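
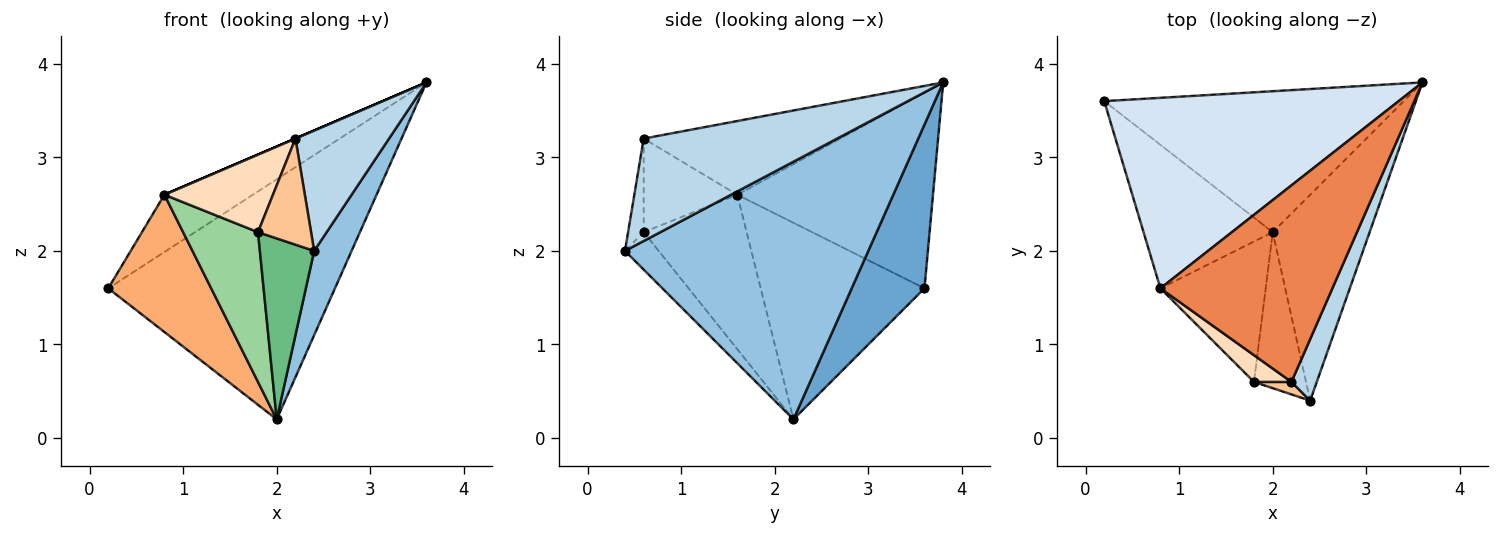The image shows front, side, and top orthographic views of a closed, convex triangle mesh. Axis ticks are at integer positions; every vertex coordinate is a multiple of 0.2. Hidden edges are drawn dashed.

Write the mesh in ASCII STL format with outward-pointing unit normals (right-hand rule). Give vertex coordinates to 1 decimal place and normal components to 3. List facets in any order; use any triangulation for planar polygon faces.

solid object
 facet normal 0.267 0.831 -0.488
  outer loop
   vertex 2.0 2.2 0.2
   vertex 0.2 3.6 1.6
   vertex 3.6 3.8 3.8
  endloop
 endfacet
 facet normal 0.926 -0.143 -0.348
  outer loop
   vertex 2.0 2.2 0.2
   vertex 3.6 3.8 3.8
   vertex 2.4 0.4 2.0
  endloop
 endfacet
 facet normal 0.879 -0.425 0.217
  outer loop
   vertex 2.2 0.6 3.2
   vertex 2.4 0.4 2.0
   vertex 3.6 3.8 3.8
  endloop
 endfacet
 facet normal -0.537 0.243 0.808
  outer loop
   vertex 0.8 1.6 2.6
   vertex 3.6 3.8 3.8
   vertex 0.2 3.6 1.6
  endloop
 endfacet
 facet normal -0.394 0.000 0.919
  outer loop
   vertex 0.8 1.6 2.6
   vertex 2.2 0.6 3.2
   vertex 3.6 3.8 3.8
  endloop
 endfacet
 facet normal -0.740 -0.465 -0.486
  outer loop
   vertex 0.8 1.6 2.6
   vertex 0.2 3.6 1.6
   vertex 2.0 2.2 0.2
  endloop
 endfacet
 facet normal -0.280 -0.953 0.112
  outer loop
   vertex 1.8 0.6 2.2
   vertex 2.4 0.4 2.0
   vertex 2.2 0.6 3.2
  endloop
 endfacet
 facet normal -0.632 -0.733 0.253
  outer loop
   vertex 1.8 0.6 2.2
   vertex 2.2 0.6 3.2
   vertex 0.8 1.6 2.6
  endloop
 endfacet
 facet normal -0.425 -0.685 -0.591
  outer loop
   vertex 1.8 0.6 2.2
   vertex 2.0 2.2 0.2
   vertex 2.4 0.4 2.0
  endloop
 endfacet
 facet normal -0.708 -0.515 -0.483
  outer loop
   vertex 1.8 0.6 2.2
   vertex 0.8 1.6 2.6
   vertex 2.0 2.2 0.2
  endloop
 endfacet
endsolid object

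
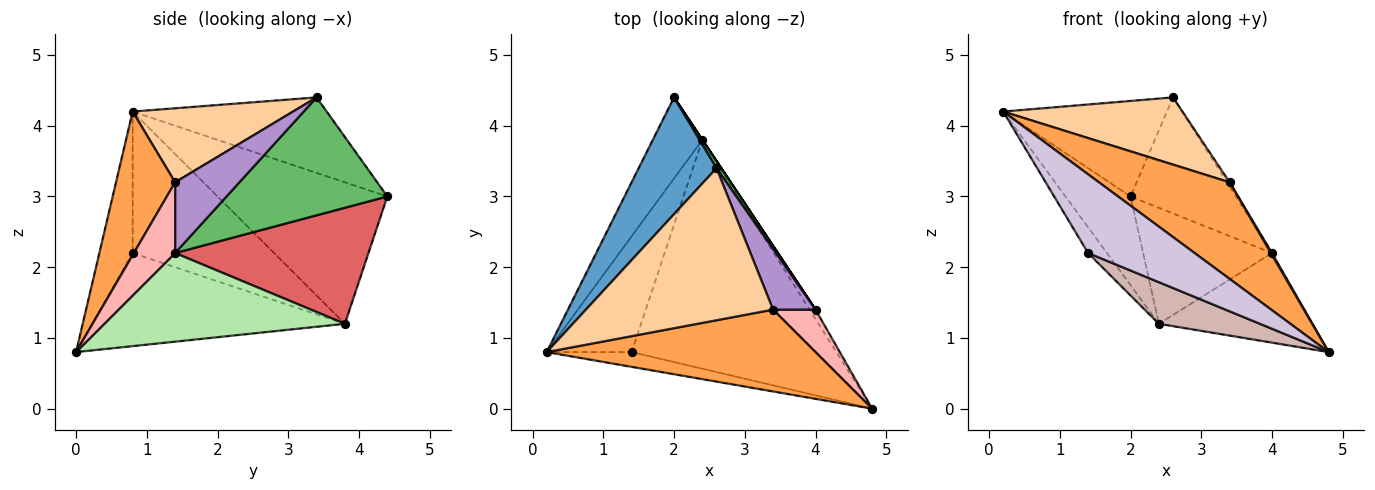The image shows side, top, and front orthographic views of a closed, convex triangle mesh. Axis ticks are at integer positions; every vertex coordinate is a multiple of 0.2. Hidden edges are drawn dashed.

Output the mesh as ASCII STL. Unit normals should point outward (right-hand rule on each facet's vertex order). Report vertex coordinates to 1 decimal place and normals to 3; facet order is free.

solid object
 facet normal -0.600 0.506 0.619
  outer loop
   vertex 2.6 3.4 4.4
   vertex 2.0 4.4 3.0
   vertex 0.2 0.8 4.2
  endloop
 endfacet
 facet normal -0.888 0.340 -0.311
  outer loop
   vertex 2.4 3.8 1.2
   vertex 0.2 0.8 4.2
   vertex 2.0 4.4 3.0
  endloop
 endfacet
 facet normal 0.326 -0.721 0.611
  outer loop
   vertex 3.4 1.4 3.2
   vertex 0.2 0.8 4.2
   vertex 4.8 0.0 0.8
  endloop
 endfacet
 facet normal 0.340 -0.380 0.860
  outer loop
   vertex 3.4 1.4 3.2
   vertex 2.6 3.4 4.4
   vertex 0.2 0.8 4.2
  endloop
 endfacet
 facet normal 0.836 0.548 0.033
  outer loop
   vertex 4.0 1.4 2.2
   vertex 2.0 4.4 3.0
   vertex 2.6 3.4 4.4
  endloop
 endfacet
 facet normal 0.841 0.537 -0.057
  outer loop
   vertex 4.0 1.4 2.2
   vertex 4.8 0.0 0.8
   vertex 2.4 3.8 1.2
  endloop
 endfacet
 facet normal 0.832 0.555 0.000
  outer loop
   vertex 4.0 1.4 2.2
   vertex 2.4 3.8 1.2
   vertex 2.0 4.4 3.0
  endloop
 endfacet
 facet normal 0.857 -0.024 0.514
  outer loop
   vertex 4.0 1.4 2.2
   vertex 3.4 1.4 3.2
   vertex 4.8 0.0 0.8
  endloop
 endfacet
 facet normal 0.857 0.034 0.514
  outer loop
   vertex 4.0 1.4 2.2
   vertex 2.6 3.4 4.4
   vertex 3.4 1.4 3.2
  endloop
 endfacet
 facet normal -0.294 -0.940 -0.176
  outer loop
   vertex 1.4 0.8 2.2
   vertex 4.8 0.0 0.8
   vertex 0.2 0.8 4.2
  endloop
 endfacet
 facet normal -0.852 0.114 -0.511
  outer loop
   vertex 1.4 0.8 2.2
   vertex 0.2 0.8 4.2
   vertex 2.4 3.8 1.2
  endloop
 endfacet
 facet normal -0.408 -0.163 -0.898
  outer loop
   vertex 1.4 0.8 2.2
   vertex 2.4 3.8 1.2
   vertex 4.8 0.0 0.8
  endloop
 endfacet
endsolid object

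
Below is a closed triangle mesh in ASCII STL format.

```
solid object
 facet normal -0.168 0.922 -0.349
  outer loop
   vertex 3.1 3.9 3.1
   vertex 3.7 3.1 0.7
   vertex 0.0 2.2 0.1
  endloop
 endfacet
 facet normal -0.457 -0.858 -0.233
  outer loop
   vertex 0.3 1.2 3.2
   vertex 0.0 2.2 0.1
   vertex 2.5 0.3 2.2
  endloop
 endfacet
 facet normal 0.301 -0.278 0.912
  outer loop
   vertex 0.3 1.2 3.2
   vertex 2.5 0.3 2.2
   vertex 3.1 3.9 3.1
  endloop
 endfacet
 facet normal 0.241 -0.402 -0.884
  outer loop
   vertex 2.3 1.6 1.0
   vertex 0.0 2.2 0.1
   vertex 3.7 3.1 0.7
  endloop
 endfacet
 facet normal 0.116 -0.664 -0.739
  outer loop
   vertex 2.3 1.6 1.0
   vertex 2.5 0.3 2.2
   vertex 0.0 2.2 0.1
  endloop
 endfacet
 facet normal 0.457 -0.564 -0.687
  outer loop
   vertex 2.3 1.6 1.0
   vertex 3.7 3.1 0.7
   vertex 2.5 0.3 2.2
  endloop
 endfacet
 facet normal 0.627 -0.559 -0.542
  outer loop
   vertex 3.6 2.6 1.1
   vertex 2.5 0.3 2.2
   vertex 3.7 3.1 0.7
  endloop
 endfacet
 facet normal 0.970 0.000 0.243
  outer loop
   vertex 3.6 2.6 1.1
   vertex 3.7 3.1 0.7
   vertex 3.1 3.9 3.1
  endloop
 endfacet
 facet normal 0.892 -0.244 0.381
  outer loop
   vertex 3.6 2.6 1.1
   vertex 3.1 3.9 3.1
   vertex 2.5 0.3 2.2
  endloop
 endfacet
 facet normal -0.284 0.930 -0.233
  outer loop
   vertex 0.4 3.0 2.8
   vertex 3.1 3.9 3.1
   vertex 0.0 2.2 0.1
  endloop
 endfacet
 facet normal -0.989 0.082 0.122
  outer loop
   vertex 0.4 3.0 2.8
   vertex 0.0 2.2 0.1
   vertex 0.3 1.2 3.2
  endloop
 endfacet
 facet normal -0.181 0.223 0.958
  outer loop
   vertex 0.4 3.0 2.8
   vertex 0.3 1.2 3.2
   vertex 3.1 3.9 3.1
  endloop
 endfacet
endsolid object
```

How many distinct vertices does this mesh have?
8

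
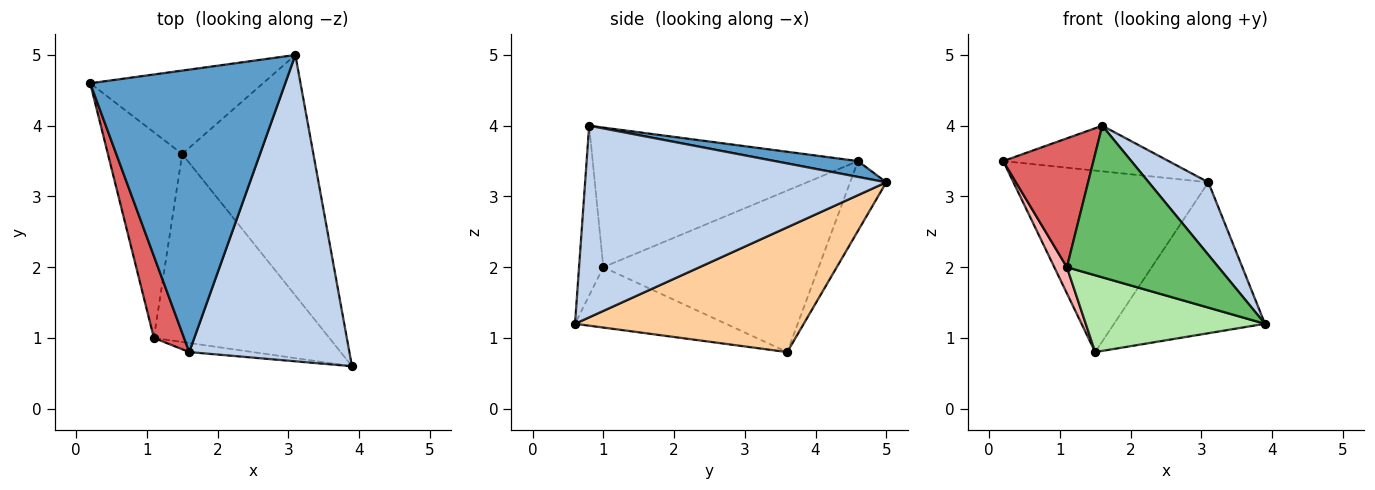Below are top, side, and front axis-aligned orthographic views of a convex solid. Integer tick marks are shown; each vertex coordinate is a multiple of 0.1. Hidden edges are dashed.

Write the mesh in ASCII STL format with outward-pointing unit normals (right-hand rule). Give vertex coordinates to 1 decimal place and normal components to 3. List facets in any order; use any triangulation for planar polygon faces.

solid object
 facet normal 0.080 0.159 0.984
  outer loop
   vertex 1.6 0.8 4.0
   vertex 3.1 5.0 3.2
   vertex 0.2 4.6 3.5
  endloop
 endfacet
 facet normal 0.759 -0.150 0.634
  outer loop
   vertex 1.6 0.8 4.0
   vertex 3.9 0.6 1.2
   vertex 3.1 5.0 3.2
  endloop
 endfacet
 facet normal -0.166 0.896 -0.412
  outer loop
   vertex 1.5 3.6 0.8
   vertex 0.2 4.6 3.5
   vertex 3.1 5.0 3.2
  endloop
 endfacet
 facet normal 0.627 0.414 -0.660
  outer loop
   vertex 1.5 3.6 0.8
   vertex 3.1 5.0 3.2
   vertex 3.9 0.6 1.2
  endloop
 endfacet
 facet normal -0.158 -0.986 -0.059
  outer loop
   vertex 1.1 1.0 2.0
   vertex 3.9 0.6 1.2
   vertex 1.6 0.8 4.0
  endloop
 endfacet
 facet normal -0.303 -0.360 -0.882
  outer loop
   vertex 1.1 1.0 2.0
   vertex 1.5 3.6 0.8
   vertex 3.9 0.6 1.2
  endloop
 endfacet
 facet normal -0.928 -0.315 0.200
  outer loop
   vertex 1.1 1.0 2.0
   vertex 1.6 0.8 4.0
   vertex 0.2 4.6 3.5
  endloop
 endfacet
 facet normal -0.907 -0.053 -0.417
  outer loop
   vertex 1.1 1.0 2.0
   vertex 0.2 4.6 3.5
   vertex 1.5 3.6 0.8
  endloop
 endfacet
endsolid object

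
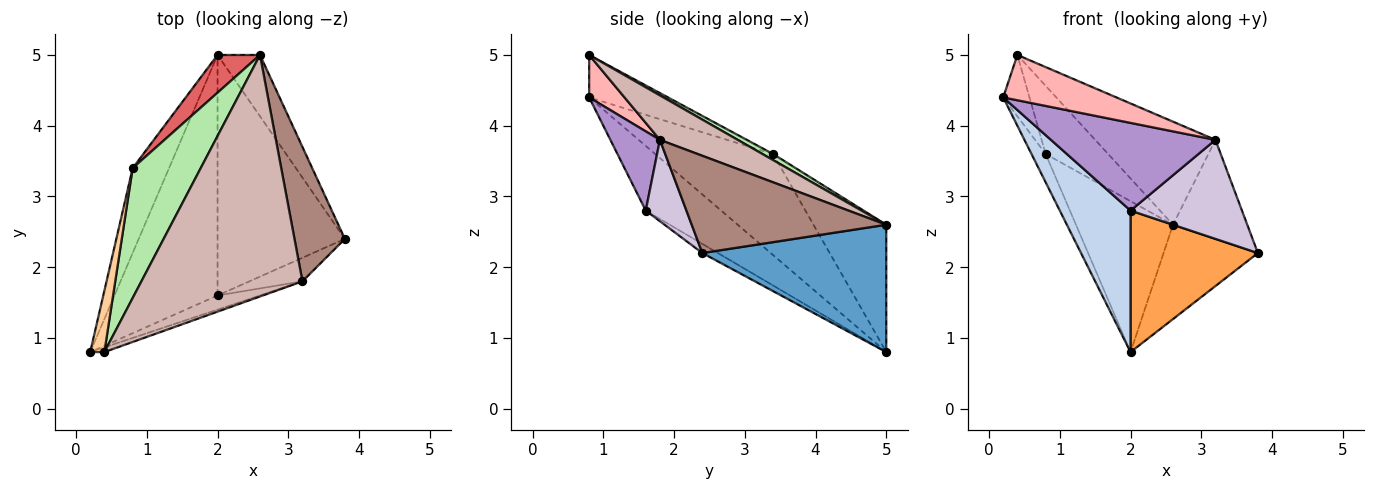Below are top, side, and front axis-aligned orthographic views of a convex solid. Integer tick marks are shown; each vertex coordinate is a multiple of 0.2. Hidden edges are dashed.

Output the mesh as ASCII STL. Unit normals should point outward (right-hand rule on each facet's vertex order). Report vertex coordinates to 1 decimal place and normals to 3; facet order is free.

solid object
 facet normal 0.853 0.437 -0.284
  outer loop
   vertex 2.6 5.0 2.6
   vertex 3.8 2.4 2.2
   vertex 2.0 5.0 0.8
  endloop
 endfacet
 facet normal -0.476 -0.446 -0.758
  outer loop
   vertex 2.0 1.6 2.8
   vertex 0.2 0.8 4.4
   vertex 2.0 5.0 0.8
  endloop
 endfacet
 facet normal -0.062 -0.506 -0.860
  outer loop
   vertex 2.0 1.6 2.8
   vertex 2.0 5.0 0.8
   vertex 3.8 2.4 2.2
  endloop
 endfacet
 facet normal -0.905 0.302 0.302
  outer loop
   vertex 0.8 3.4 3.6
   vertex 0.2 0.8 4.4
   vertex 0.4 0.8 5.0
  endloop
 endfacet
 facet normal -0.935 0.112 -0.337
  outer loop
   vertex 0.8 3.4 3.6
   vertex 2.0 5.0 0.8
   vertex 0.2 0.8 4.4
  endloop
 endfacet
 facet normal 0.079 0.463 0.883
  outer loop
   vertex 0.8 3.4 3.6
   vertex 0.4 0.8 5.0
   vertex 2.6 5.0 2.6
  endloop
 endfacet
 facet normal -0.588 0.784 0.196
  outer loop
   vertex 0.8 3.4 3.6
   vertex 2.6 5.0 2.6
   vertex 2.0 5.0 0.8
  endloop
 endfacet
 facet normal 0.297 -0.950 -0.099
  outer loop
   vertex 3.2 1.8 3.8
   vertex 0.4 0.8 5.0
   vertex 0.2 0.8 4.4
  endloop
 endfacet
 facet normal 0.285 -0.946 -0.153
  outer loop
   vertex 3.2 1.8 3.8
   vertex 0.2 0.8 4.4
   vertex 2.0 1.6 2.8
  endloop
 endfacet
 facet normal 0.335 -0.917 -0.218
  outer loop
   vertex 3.2 1.8 3.8
   vertex 2.0 1.6 2.8
   vertex 3.8 2.4 2.2
  endloop
 endfacet
 facet normal 0.841 0.321 0.436
  outer loop
   vertex 3.2 1.8 3.8
   vertex 3.8 2.4 2.2
   vertex 2.6 5.0 2.6
  endloop
 endfacet
 facet normal 0.246 0.380 0.891
  outer loop
   vertex 3.2 1.8 3.8
   vertex 2.6 5.0 2.6
   vertex 0.4 0.8 5.0
  endloop
 endfacet
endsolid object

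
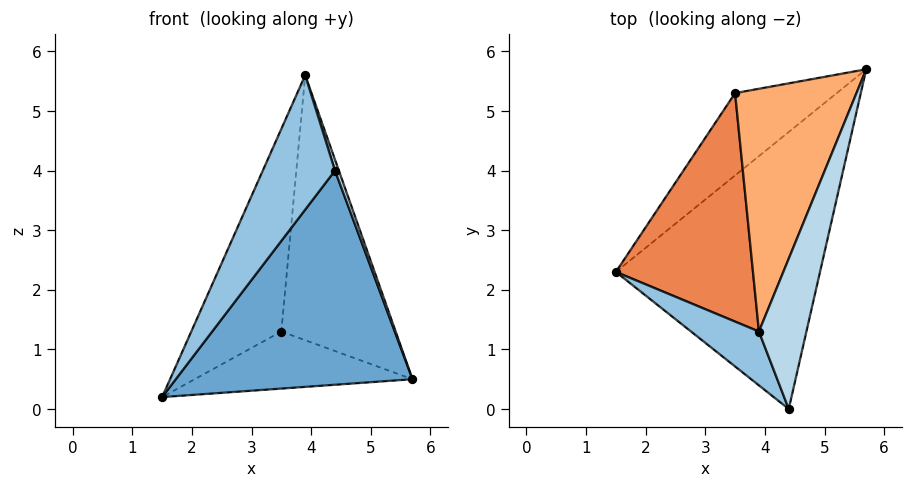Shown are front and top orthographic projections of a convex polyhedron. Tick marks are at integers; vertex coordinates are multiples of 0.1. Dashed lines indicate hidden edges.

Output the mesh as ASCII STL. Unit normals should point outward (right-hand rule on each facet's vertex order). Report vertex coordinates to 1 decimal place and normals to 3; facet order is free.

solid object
 facet normal 0.483 -0.536 -0.693
  outer loop
   vertex 4.4 0.0 4.0
   vertex 1.5 2.3 0.2
   vertex 5.7 5.7 0.5
  endloop
 endfacet
 facet normal -0.774 -0.587 0.235
  outer loop
   vertex 3.9 1.3 5.6
   vertex 1.5 2.3 0.2
   vertex 4.4 0.0 4.0
  endloop
 endfacet
 facet normal 0.949 -0.023 0.315
  outer loop
   vertex 3.9 1.3 5.6
   vertex 4.4 0.0 4.0
   vertex 5.7 5.7 0.5
  endloop
 endfacet
 facet normal -0.373 0.528 -0.762
  outer loop
   vertex 3.5 5.3 1.3
   vertex 5.7 5.7 0.5
   vertex 1.5 2.3 0.2
  endloop
 endfacet
 facet normal -0.815 0.384 0.433
  outer loop
   vertex 3.5 5.3 1.3
   vertex 1.5 2.3 0.2
   vertex 3.9 1.3 5.6
  endloop
 endfacet
 facet normal 0.111 0.733 0.671
  outer loop
   vertex 3.5 5.3 1.3
   vertex 3.9 1.3 5.6
   vertex 5.7 5.7 0.5
  endloop
 endfacet
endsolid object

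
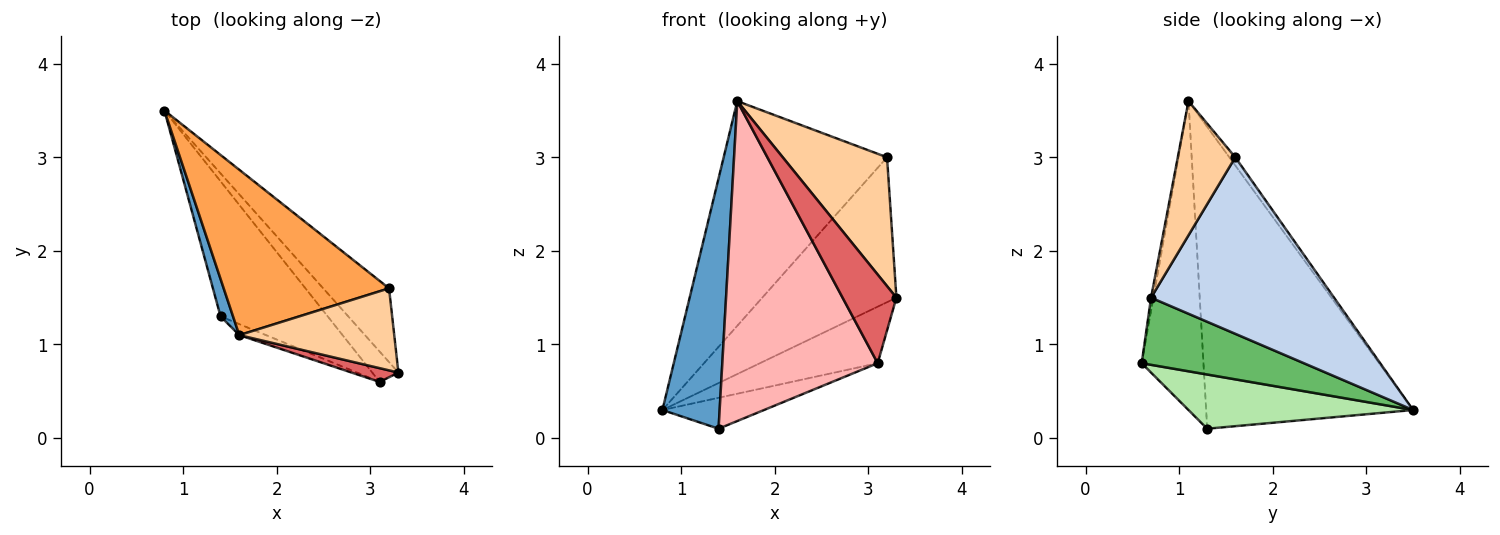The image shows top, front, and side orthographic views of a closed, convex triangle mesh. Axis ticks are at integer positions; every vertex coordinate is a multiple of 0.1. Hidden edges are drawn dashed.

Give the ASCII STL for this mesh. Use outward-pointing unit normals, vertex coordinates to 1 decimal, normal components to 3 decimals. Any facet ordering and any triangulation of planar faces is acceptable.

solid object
 facet normal -0.963 -0.266 0.040
  outer loop
   vertex 1.6 1.1 3.6
   vertex 0.8 3.5 0.3
   vertex 1.4 1.3 0.1
  endloop
 endfacet
 facet normal 0.772 0.566 -0.288
  outer loop
   vertex 3.2 1.6 3.0
   vertex 3.3 0.7 1.5
   vertex 0.8 3.5 0.3
  endloop
 endfacet
 facet normal -0.029 0.805 0.593
  outer loop
   vertex 3.2 1.6 3.0
   vertex 0.8 3.5 0.3
   vertex 1.6 1.1 3.6
  endloop
 endfacet
 facet normal 0.422 -0.765 0.487
  outer loop
   vertex 3.2 1.6 3.0
   vertex 1.6 1.1 3.6
   vertex 3.3 0.7 1.5
  endloop
 endfacet
 facet normal 0.772 0.560 -0.301
  outer loop
   vertex 3.1 0.6 0.8
   vertex 0.8 3.5 0.3
   vertex 3.3 0.7 1.5
  endloop
 endfacet
 facet normal 0.442 0.200 -0.874
  outer loop
   vertex 3.1 0.6 0.8
   vertex 1.4 1.3 0.1
   vertex 0.8 3.5 0.3
  endloop
 endfacet
 facet normal -0.043 -0.987 0.153
  outer loop
   vertex 3.1 0.6 0.8
   vertex 3.3 0.7 1.5
   vertex 1.6 1.1 3.6
  endloop
 endfacet
 facet normal -0.369 -0.929 -0.032
  outer loop
   vertex 3.1 0.6 0.8
   vertex 1.6 1.1 3.6
   vertex 1.4 1.3 0.1
  endloop
 endfacet
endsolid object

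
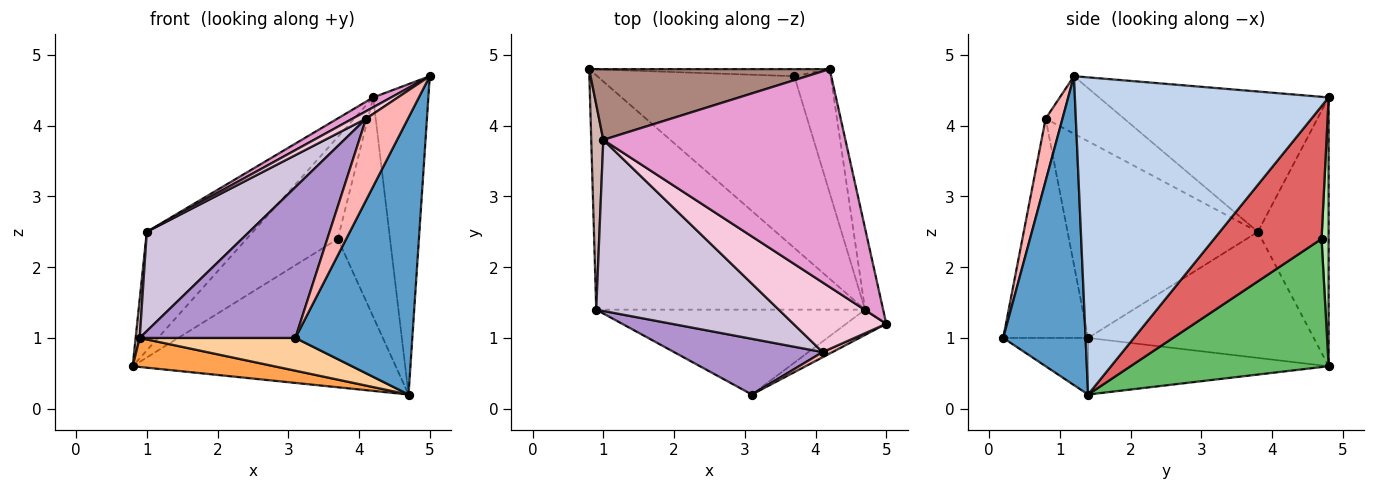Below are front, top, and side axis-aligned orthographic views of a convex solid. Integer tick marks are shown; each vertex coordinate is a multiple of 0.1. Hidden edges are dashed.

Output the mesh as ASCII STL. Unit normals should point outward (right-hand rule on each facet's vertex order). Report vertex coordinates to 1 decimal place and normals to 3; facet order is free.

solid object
 facet normal 0.574 -0.815 -0.075
  outer loop
   vertex 4.7 1.4 0.2
   vertex 5.0 1.2 4.7
   vertex 3.1 0.2 1.0
  endloop
 endfacet
 facet normal 0.976 0.212 -0.056
  outer loop
   vertex 4.2 4.8 4.4
   vertex 5.0 1.2 4.7
   vertex 4.7 1.4 0.2
  endloop
 endfacet
 facet normal -0.205 -0.120 -0.971
  outer loop
   vertex 0.9 1.4 1.0
   vertex 0.8 4.8 0.6
   vertex 4.7 1.4 0.2
  endloop
 endfacet
 facet normal -0.193 -0.353 -0.915
  outer loop
   vertex 0.9 1.4 1.0
   vertex 4.7 1.4 0.2
   vertex 3.1 0.2 1.0
  endloop
 endfacet
 facet normal 0.442 0.586 -0.679
  outer loop
   vertex 3.7 4.7 2.4
   vertex 4.7 1.4 0.2
   vertex 0.8 4.8 0.6
  endloop
 endfacet
 facet normal 0.077 0.995 -0.069
  outer loop
   vertex 3.7 4.7 2.4
   vertex 0.8 4.8 0.6
   vertex 4.2 4.8 4.4
  endloop
 endfacet
 facet normal 0.873 0.424 -0.240
  outer loop
   vertex 3.7 4.7 2.4
   vertex 4.2 4.8 4.4
   vertex 4.7 1.4 0.2
  endloop
 endfacet
 facet normal 0.372 -0.926 0.059
  outer loop
   vertex 4.1 0.8 4.1
   vertex 3.1 0.2 1.0
   vertex 5.0 1.2 4.7
  endloop
 endfacet
 facet normal -0.455 -0.835 0.309
  outer loop
   vertex 4.1 0.8 4.1
   vertex 0.9 1.4 1.0
   vertex 3.1 0.2 1.0
  endloop
 endfacet
 facet normal -0.682 -0.367 0.633
  outer loop
   vertex 1.0 3.8 2.5
   vertex 0.9 1.4 1.0
   vertex 4.1 0.8 4.1
  endloop
 endfacet
 facet normal -0.497 0.745 0.445
  outer loop
   vertex 1.0 3.8 2.5
   vertex 4.2 4.8 4.4
   vertex 0.8 4.8 0.6
  endloop
 endfacet
 facet normal -0.995 -0.018 0.095
  outer loop
   vertex 1.0 3.8 2.5
   vertex 0.8 4.8 0.6
   vertex 0.9 1.4 1.0
  endloop
 endfacet
 facet normal -0.501 -0.039 0.865
  outer loop
   vertex 1.0 3.8 2.5
   vertex 5.0 1.2 4.7
   vertex 4.2 4.8 4.4
  endloop
 endfacet
 facet normal -0.524 -0.090 0.847
  outer loop
   vertex 1.0 3.8 2.5
   vertex 4.1 0.8 4.1
   vertex 5.0 1.2 4.7
  endloop
 endfacet
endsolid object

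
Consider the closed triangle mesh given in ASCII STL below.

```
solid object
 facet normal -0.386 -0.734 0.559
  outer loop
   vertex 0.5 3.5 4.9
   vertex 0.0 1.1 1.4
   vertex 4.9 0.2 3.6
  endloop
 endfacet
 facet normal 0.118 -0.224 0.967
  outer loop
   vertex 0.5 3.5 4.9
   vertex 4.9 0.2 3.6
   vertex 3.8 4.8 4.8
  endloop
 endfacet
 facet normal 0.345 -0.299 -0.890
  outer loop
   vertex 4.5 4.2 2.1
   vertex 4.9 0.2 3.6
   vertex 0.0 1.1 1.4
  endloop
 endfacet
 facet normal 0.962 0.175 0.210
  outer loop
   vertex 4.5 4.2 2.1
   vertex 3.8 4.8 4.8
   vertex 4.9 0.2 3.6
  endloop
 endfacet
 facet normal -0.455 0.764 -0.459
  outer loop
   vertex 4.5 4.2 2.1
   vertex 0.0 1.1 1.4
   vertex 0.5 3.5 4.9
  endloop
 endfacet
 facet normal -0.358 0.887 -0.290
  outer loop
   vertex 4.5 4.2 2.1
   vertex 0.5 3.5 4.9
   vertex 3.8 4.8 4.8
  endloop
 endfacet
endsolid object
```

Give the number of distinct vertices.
5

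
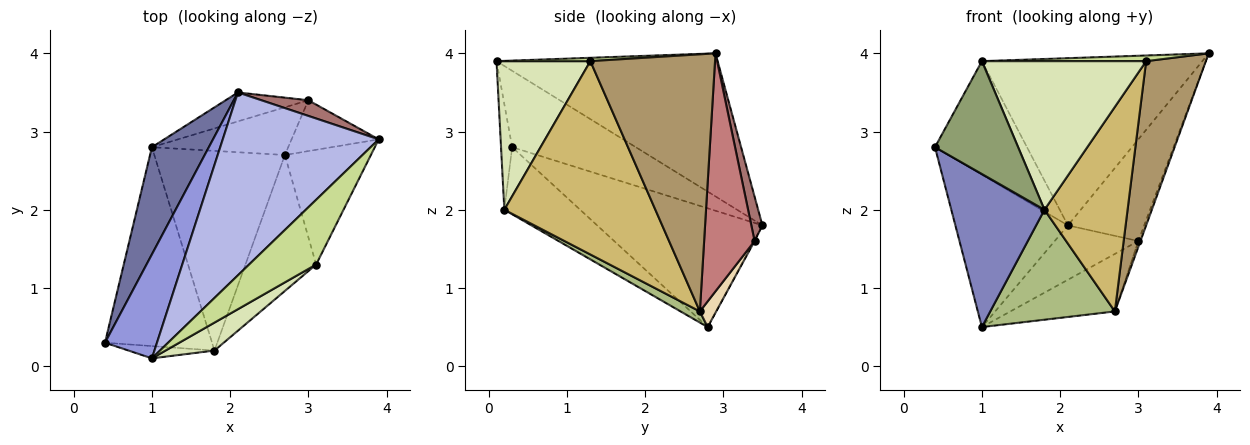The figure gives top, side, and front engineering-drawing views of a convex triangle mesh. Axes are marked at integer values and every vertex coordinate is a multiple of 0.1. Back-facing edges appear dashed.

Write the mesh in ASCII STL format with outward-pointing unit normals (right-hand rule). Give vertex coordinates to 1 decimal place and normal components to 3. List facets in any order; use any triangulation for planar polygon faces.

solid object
 facet normal -0.768 0.523 0.368
  outer loop
   vertex 2.1 3.5 1.8
   vertex 1.0 2.8 0.5
   vertex 0.4 0.3 2.8
  endloop
 endfacet
 facet normal -0.445 -0.546 -0.710
  outer loop
   vertex 1.8 0.2 2.0
   vertex 0.4 0.3 2.8
   vertex 1.0 2.8 0.5
  endloop
 endfacet
 facet normal -0.704 0.524 0.479
  outer loop
   vertex 1.0 0.1 3.9
   vertex 2.1 3.5 1.8
   vertex 0.4 0.3 2.8
  endloop
 endfacet
 facet normal -0.561 0.559 0.611
  outer loop
   vertex 1.0 0.1 3.9
   vertex 3.9 2.9 4.0
   vertex 2.1 3.5 1.8
  endloop
 endfacet
 facet normal -0.132 -0.985 -0.107
  outer loop
   vertex 1.0 0.1 3.9
   vertex 0.4 0.3 2.8
   vertex 1.8 0.2 2.0
  endloop
 endfacet
 facet normal 0.074 -0.481 -0.874
  outer loop
   vertex 2.7 2.7 0.7
   vertex 1.8 0.2 2.0
   vertex 1.0 2.8 0.5
  endloop
 endfacet
 facet normal 0.050 -0.087 0.995
  outer loop
   vertex 3.1 1.3 3.9
   vertex 3.9 2.9 4.0
   vertex 1.0 0.1 3.9
  endloop
 endfacet
 facet normal 0.490 -0.857 0.161
  outer loop
   vertex 3.1 1.3 3.9
   vertex 1.0 0.1 3.9
   vertex 1.8 0.2 2.0
  endloop
 endfacet
 facet normal 0.863 -0.414 -0.289
  outer loop
   vertex 3.1 1.3 3.9
   vertex 2.7 2.7 0.7
   vertex 3.9 2.9 4.0
  endloop
 endfacet
 facet normal 0.834 -0.459 -0.305
  outer loop
   vertex 3.1 1.3 3.9
   vertex 1.8 0.2 2.0
   vertex 2.7 2.7 0.7
  endloop
 endfacet
 facet normal -0.006 0.883 -0.470
  outer loop
   vertex 3.0 3.4 1.6
   vertex 1.0 2.8 0.5
   vertex 2.1 3.5 1.8
  endloop
 endfacet
 facet normal 0.120 0.764 -0.634
  outer loop
   vertex 3.0 3.4 1.6
   vertex 2.7 2.7 0.7
   vertex 1.0 2.8 0.5
  endloop
 endfacet
 facet normal 0.142 0.978 0.151
  outer loop
   vertex 3.0 3.4 1.6
   vertex 2.1 3.5 1.8
   vertex 3.9 2.9 4.0
  endloop
 endfacet
 facet normal 0.938 0.040 -0.344
  outer loop
   vertex 3.0 3.4 1.6
   vertex 3.9 2.9 4.0
   vertex 2.7 2.7 0.7
  endloop
 endfacet
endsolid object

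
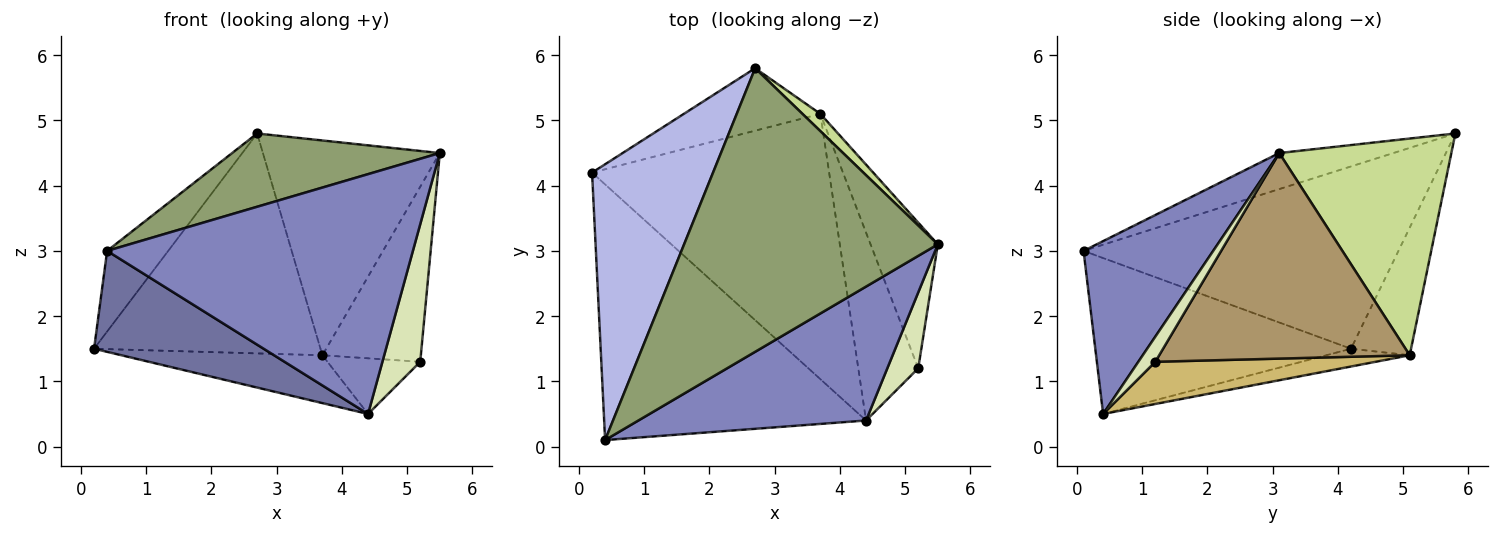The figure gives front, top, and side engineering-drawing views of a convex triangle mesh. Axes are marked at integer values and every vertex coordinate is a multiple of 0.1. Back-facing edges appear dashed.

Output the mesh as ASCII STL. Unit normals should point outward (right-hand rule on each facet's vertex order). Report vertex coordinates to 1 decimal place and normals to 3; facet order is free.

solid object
 facet normal -0.484 -0.321 -0.814
  outer loop
   vertex 4.4 0.4 0.5
   vertex 0.4 0.1 3.0
   vertex 0.2 4.2 1.5
  endloop
 endfacet
 facet normal 0.347 -0.819 0.457
  outer loop
   vertex 4.4 0.4 0.5
   vertex 5.5 3.1 4.5
   vertex 0.4 0.1 3.0
  endloop
 endfacet
 facet normal -0.074 0.177 -0.981
  outer loop
   vertex 3.7 5.1 1.4
   vertex 4.4 0.4 0.5
   vertex 0.2 4.2 1.5
  endloop
 endfacet
 facet normal -0.823 0.160 0.546
  outer loop
   vertex 2.7 5.8 4.8
   vertex 0.2 4.2 1.5
   vertex 0.4 0.1 3.0
  endloop
 endfacet
 facet normal -0.136 -0.248 0.959
  outer loop
   vertex 2.7 5.8 4.8
   vertex 0.4 0.1 3.0
   vertex 5.5 3.1 4.5
  endloop
 endfacet
 facet normal -0.247 0.932 -0.265
  outer loop
   vertex 2.7 5.8 4.8
   vertex 3.7 5.1 1.4
   vertex 0.2 4.2 1.5
  endloop
 endfacet
 facet normal 0.696 0.716 0.057
  outer loop
   vertex 2.7 5.8 4.8
   vertex 5.5 3.1 4.5
   vertex 3.7 5.1 1.4
  endloop
 endfacet
 facet normal 0.365 -0.815 0.450
  outer loop
   vertex 5.2 1.2 1.3
   vertex 5.5 3.1 4.5
   vertex 4.4 0.4 0.5
  endloop
 endfacet
 facet normal 0.890 0.350 -0.291
  outer loop
   vertex 5.2 1.2 1.3
   vertex 3.7 5.1 1.4
   vertex 5.5 3.1 4.5
  endloop
 endfacet
 facet normal 0.559 0.235 -0.795
  outer loop
   vertex 5.2 1.2 1.3
   vertex 4.4 0.4 0.5
   vertex 3.7 5.1 1.4
  endloop
 endfacet
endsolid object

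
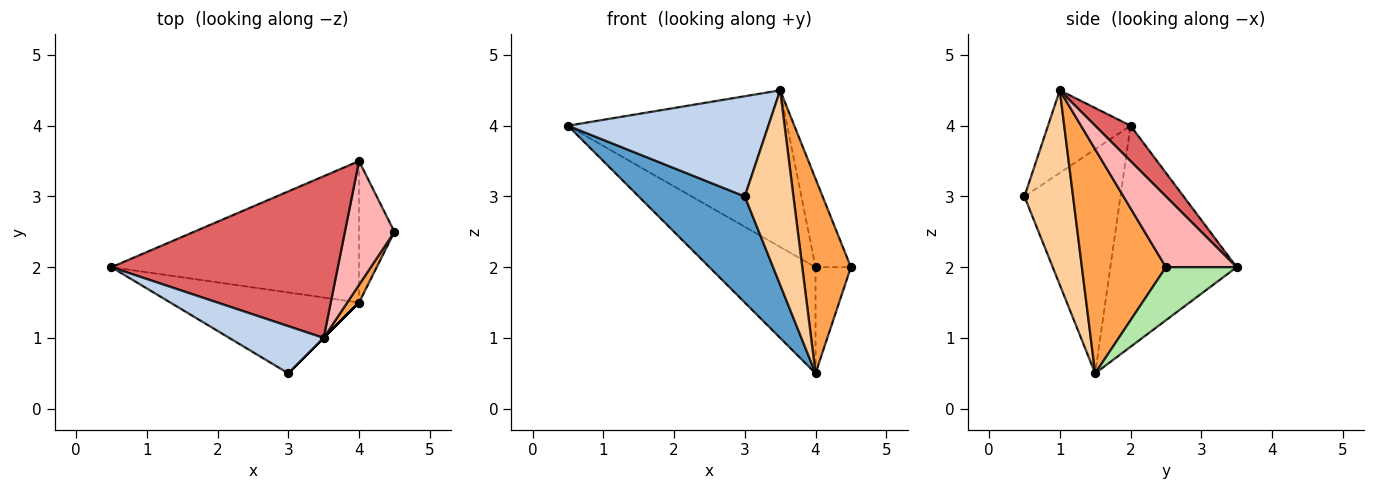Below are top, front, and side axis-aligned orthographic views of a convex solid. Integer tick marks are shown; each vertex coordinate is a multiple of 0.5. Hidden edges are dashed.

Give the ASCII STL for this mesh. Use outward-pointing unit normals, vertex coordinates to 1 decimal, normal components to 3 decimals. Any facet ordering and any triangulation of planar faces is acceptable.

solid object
 facet normal -0.584 -0.646 -0.492
  outer loop
   vertex 4.0 1.5 0.5
   vertex 3.0 0.5 3.0
   vertex 0.5 2.0 4.0
  endloop
 endfacet
 facet normal -0.349 -0.848 0.399
  outer loop
   vertex 3.5 1.0 4.5
   vertex 0.5 2.0 4.0
   vertex 3.0 0.5 3.0
  endloop
 endfacet
 facet normal 0.865 -0.501 0.046
  outer loop
   vertex 3.5 1.0 4.5
   vertex 4.0 1.5 0.5
   vertex 4.5 2.5 2.0
  endloop
 endfacet
 facet normal 0.707 -0.707 0.000
  outer loop
   vertex 3.5 1.0 4.5
   vertex 3.0 0.5 3.0
   vertex 4.0 1.5 0.5
  endloop
 endfacet
 facet normal -0.581 0.488 -0.651
  outer loop
   vertex 4.0 3.5 2.0
   vertex 4.0 1.5 0.5
   vertex 0.5 2.0 4.0
  endloop
 endfacet
 facet normal 0.768 0.384 -0.512
  outer loop
   vertex 4.0 3.5 2.0
   vertex 4.5 2.5 2.0
   vertex 4.0 1.5 0.5
  endloop
 endfacet
 facet normal 0.112 0.691 0.714
  outer loop
   vertex 4.0 3.5 2.0
   vertex 0.5 2.0 4.0
   vertex 3.5 1.0 4.5
  endloop
 endfacet
 facet normal 0.758 0.379 0.531
  outer loop
   vertex 4.0 3.5 2.0
   vertex 3.5 1.0 4.5
   vertex 4.5 2.5 2.0
  endloop
 endfacet
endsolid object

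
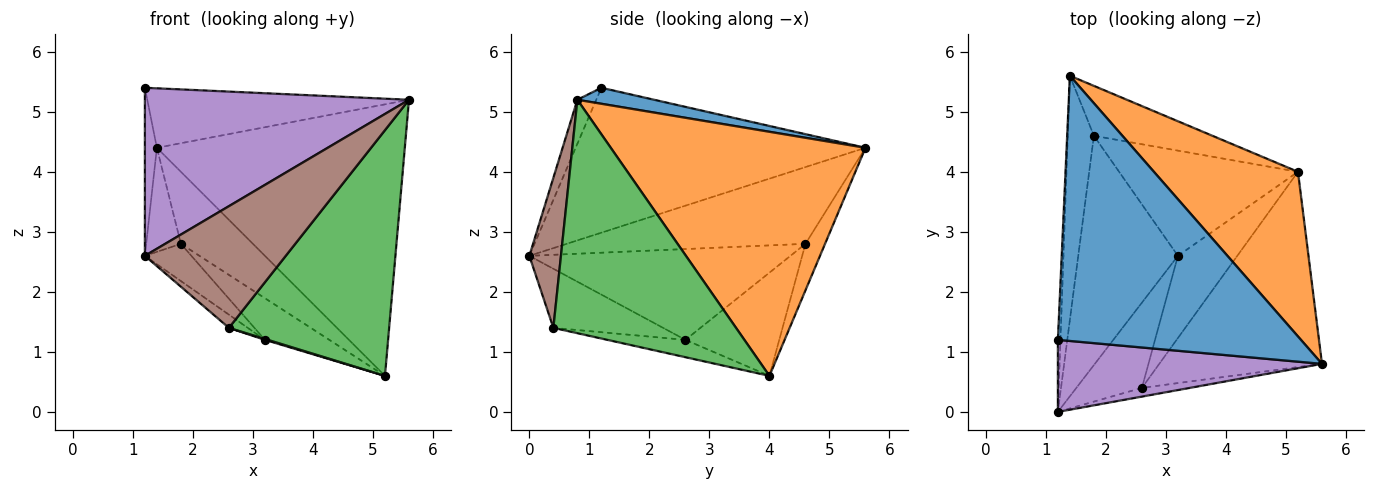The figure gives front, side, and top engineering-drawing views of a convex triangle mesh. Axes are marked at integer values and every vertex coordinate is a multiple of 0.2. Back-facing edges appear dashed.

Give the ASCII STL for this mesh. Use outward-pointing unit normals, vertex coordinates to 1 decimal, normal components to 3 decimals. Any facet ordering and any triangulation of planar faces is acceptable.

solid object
 facet normal 0.064 0.218 0.974
  outer loop
   vertex 1.4 5.6 4.4
   vertex 1.2 1.2 5.4
   vertex 5.6 0.8 5.2
  endloop
 endfacet
 facet normal 0.660 0.642 0.390
  outer loop
   vertex 5.2 4.0 0.6
   vertex 1.4 5.6 4.4
   vertex 5.6 0.8 5.2
  endloop
 endfacet
 facet normal 0.666 -0.584 -0.464
  outer loop
   vertex 2.6 0.4 1.4
   vertex 5.2 4.0 0.6
   vertex 5.6 0.8 5.2
  endloop
 endfacet
 facet normal -0.999 0.041 -0.018
  outer loop
   vertex 1.2 0.0 2.6
   vertex 1.2 1.2 5.4
   vertex 1.4 5.6 4.4
  endloop
 endfacet
 facet normal -0.066 -0.917 0.393
  outer loop
   vertex 1.2 0.0 2.6
   vertex 5.6 0.8 5.2
   vertex 1.2 1.2 5.4
  endloop
 endfacet
 facet normal 0.218 -0.973 -0.070
  outer loop
   vertex 1.2 0.0 2.6
   vertex 2.6 0.4 1.4
   vertex 5.6 0.8 5.2
  endloop
 endfacet
 facet normal -0.218 0.802 -0.556
  outer loop
   vertex 1.8 4.6 2.8
   vertex 1.4 5.6 4.4
   vertex 5.2 4.0 0.6
  endloop
 endfacet
 facet normal -0.938 0.136 -0.320
  outer loop
   vertex 1.8 4.6 2.8
   vertex 1.2 0.0 2.6
   vertex 1.4 5.6 4.4
  endloop
 endfacet
 facet normal -0.280 -0.011 -0.960
  outer loop
   vertex 3.2 2.6 1.2
   vertex 5.2 4.0 0.6
   vertex 2.6 0.4 1.4
  endloop
 endfacet
 facet normal -0.473 0.324 -0.819
  outer loop
   vertex 3.2 2.6 1.2
   vertex 1.8 4.6 2.8
   vertex 5.2 4.0 0.6
  endloop
 endfacet
 facet normal -0.665 0.114 -0.738
  outer loop
   vertex 3.2 2.6 1.2
   vertex 2.6 0.4 1.4
   vertex 1.2 0.0 2.6
  endloop
 endfacet
 facet normal -0.669 0.119 -0.734
  outer loop
   vertex 3.2 2.6 1.2
   vertex 1.2 0.0 2.6
   vertex 1.8 4.6 2.8
  endloop
 endfacet
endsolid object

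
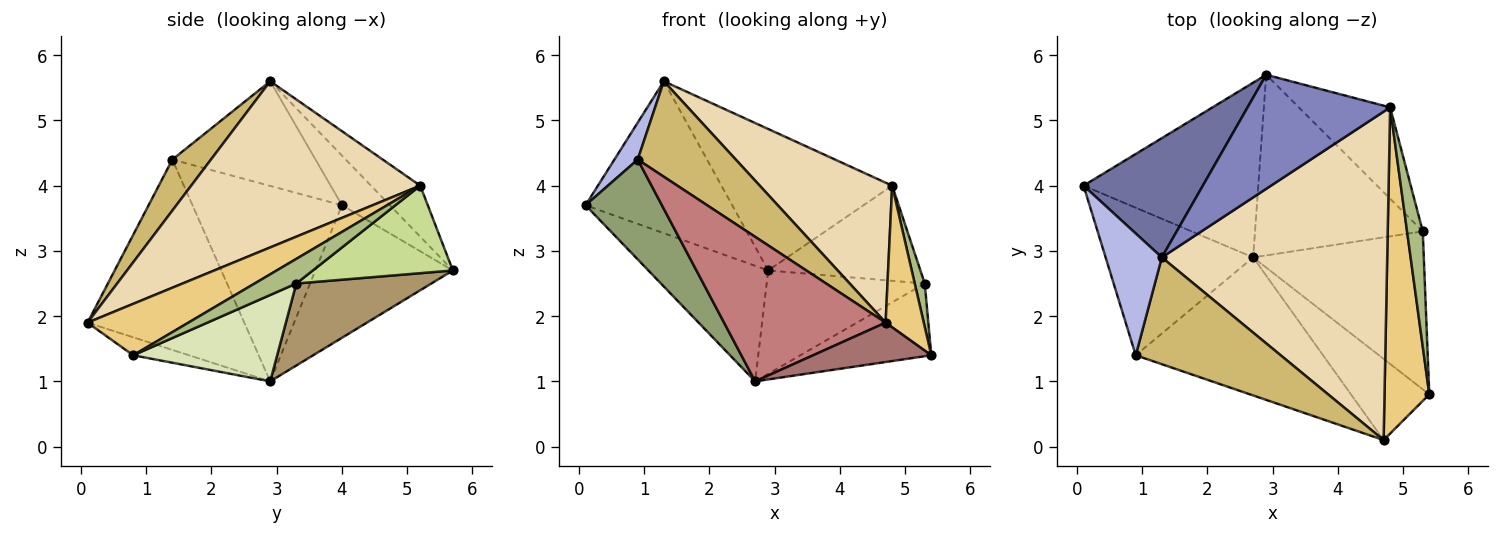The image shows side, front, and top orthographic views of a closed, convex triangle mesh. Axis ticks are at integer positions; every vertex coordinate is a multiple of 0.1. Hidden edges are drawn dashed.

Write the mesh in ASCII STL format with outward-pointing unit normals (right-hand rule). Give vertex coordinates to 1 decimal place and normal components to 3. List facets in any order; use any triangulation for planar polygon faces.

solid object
 facet normal -0.249 0.762 0.598
  outer loop
   vertex 1.3 2.9 5.6
   vertex 2.9 5.7 2.7
   vertex 0.1 4.0 3.7
  endloop
 endfacet
 facet normal -0.219 0.760 0.612
  outer loop
   vertex 4.8 5.2 4.0
   vertex 2.9 5.7 2.7
   vertex 1.3 2.9 5.6
  endloop
 endfacet
 facet normal -0.535 0.466 -0.705
  outer loop
   vertex 2.7 2.9 1.0
   vertex 0.1 4.0 3.7
   vertex 2.9 5.7 2.7
  endloop
 endfacet
 facet normal -0.872 -0.142 0.468
  outer loop
   vertex 0.9 1.4 4.4
   vertex 1.3 2.9 5.6
   vertex 0.1 4.0 3.7
  endloop
 endfacet
 facet normal -0.739 -0.378 -0.558
  outer loop
   vertex 0.9 1.4 4.4
   vertex 0.1 4.0 3.7
   vertex 2.7 2.9 1.0
  endloop
 endfacet
 facet normal 0.826 -0.199 0.527
  outer loop
   vertex 5.3 3.3 2.5
   vertex 4.8 5.2 4.0
   vertex 5.4 0.8 1.4
  endloop
 endfacet
 facet normal 0.553 0.601 -0.577
  outer loop
   vertex 5.3 3.3 2.5
   vertex 2.9 5.7 2.7
   vertex 4.8 5.2 4.0
  endloop
 endfacet
 facet normal 0.418 0.380 -0.825
  outer loop
   vertex 5.3 3.3 2.5
   vertex 5.4 0.8 1.4
   vertex 2.7 2.9 1.0
  endloop
 endfacet
 facet normal 0.391 0.457 -0.799
  outer loop
   vertex 5.3 3.3 2.5
   vertex 2.7 2.9 1.0
   vertex 2.9 5.7 2.7
  endloop
 endfacet
 facet normal 0.254 -0.645 0.721
  outer loop
   vertex 4.7 0.1 1.9
   vertex 1.3 2.9 5.6
   vertex 0.9 1.4 4.4
  endloop
 endfacet
 facet normal 0.725 -0.274 0.631
  outer loop
   vertex 4.7 0.1 1.9
   vertex 5.4 0.8 1.4
   vertex 4.8 5.2 4.0
  endloop
 endfacet
 facet normal 0.561 -0.325 0.761
  outer loop
   vertex 4.7 0.1 1.9
   vertex 4.8 5.2 4.0
   vertex 1.3 2.9 5.6
  endloop
 endfacet
 facet normal -0.202 -0.427 -0.881
  outer loop
   vertex 4.7 0.1 1.9
   vertex 2.7 2.9 1.0
   vertex 5.4 0.8 1.4
  endloop
 endfacet
 facet normal -0.574 -0.592 -0.565
  outer loop
   vertex 4.7 0.1 1.9
   vertex 0.9 1.4 4.4
   vertex 2.7 2.9 1.0
  endloop
 endfacet
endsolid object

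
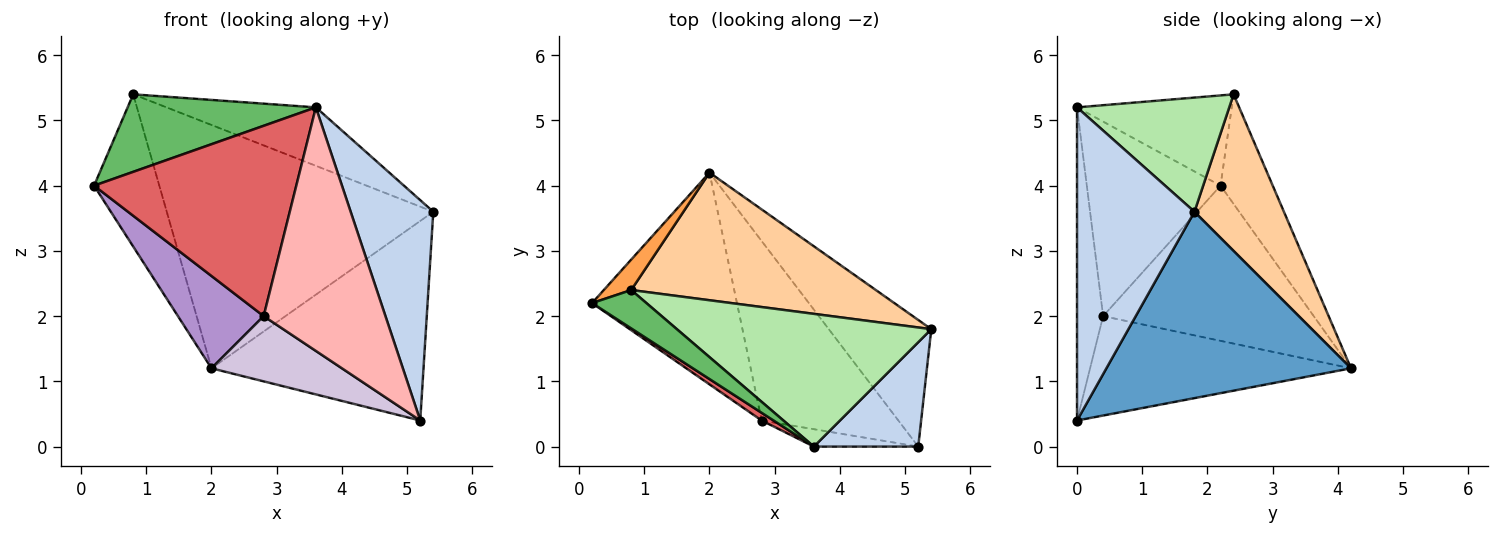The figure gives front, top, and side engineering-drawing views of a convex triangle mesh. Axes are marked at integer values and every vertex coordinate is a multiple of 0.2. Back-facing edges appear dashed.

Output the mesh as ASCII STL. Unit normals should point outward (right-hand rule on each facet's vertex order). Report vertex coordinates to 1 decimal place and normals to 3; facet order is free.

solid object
 facet normal 0.698 0.605 -0.384
  outer loop
   vertex 5.2 0.0 0.4
   vertex 2.0 4.2 1.2
   vertex 5.4 1.8 3.6
  endloop
 endfacet
 facet normal 0.789 -0.555 0.263
  outer loop
   vertex 3.6 0.0 5.2
   vertex 5.2 0.0 0.4
   vertex 5.4 1.8 3.6
  endloop
 endfacet
 facet normal -0.617 0.772 0.154
  outer loop
   vertex 0.8 2.4 5.4
   vertex 2.0 4.2 1.2
   vertex 0.2 2.2 4.0
  endloop
 endfacet
 facet normal 0.285 0.849 0.445
  outer loop
   vertex 0.8 2.4 5.4
   vertex 5.4 1.8 3.6
   vertex 2.0 4.2 1.2
  endloop
 endfacet
 facet normal -0.593 -0.722 0.357
  outer loop
   vertex 0.8 2.4 5.4
   vertex 0.2 2.2 4.0
   vertex 3.6 0.0 5.2
  endloop
 endfacet
 facet normal 0.380 0.373 0.847
  outer loop
   vertex 0.8 2.4 5.4
   vertex 3.6 0.0 5.2
   vertex 5.4 1.8 3.6
  endloop
 endfacet
 facet normal -0.551 -0.834 0.034
  outer loop
   vertex 2.8 0.4 2.0
   vertex 3.6 0.0 5.2
   vertex 0.2 2.2 4.0
  endloop
 endfacet
 facet normal -0.209 -0.975 -0.070
  outer loop
   vertex 2.8 0.4 2.0
   vertex 5.2 0.0 0.4
   vertex 3.6 0.0 5.2
  endloop
 endfacet
 facet normal -0.701 -0.285 -0.654
  outer loop
   vertex 2.8 0.4 2.0
   vertex 0.2 2.2 4.0
   vertex 2.0 4.2 1.2
  endloop
 endfacet
 facet normal -0.564 -0.282 -0.776
  outer loop
   vertex 2.8 0.4 2.0
   vertex 2.0 4.2 1.2
   vertex 5.2 0.0 0.4
  endloop
 endfacet
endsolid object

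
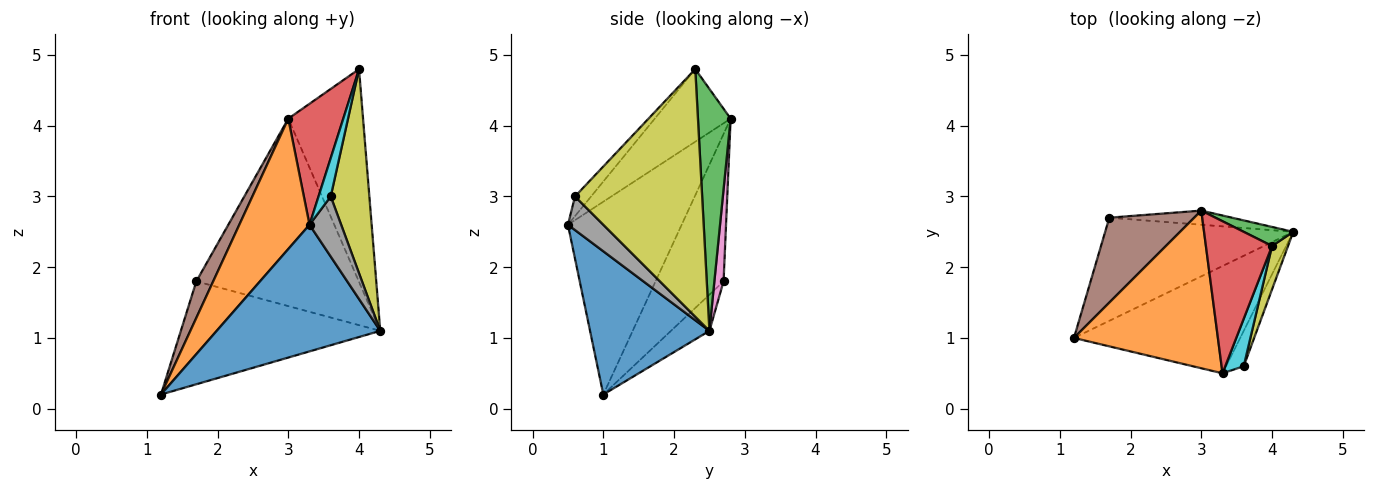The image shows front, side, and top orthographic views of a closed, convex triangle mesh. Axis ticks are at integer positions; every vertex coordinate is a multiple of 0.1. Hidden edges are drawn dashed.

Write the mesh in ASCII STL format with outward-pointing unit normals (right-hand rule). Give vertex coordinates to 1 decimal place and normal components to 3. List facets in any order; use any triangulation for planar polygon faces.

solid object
 facet normal 0.487 -0.667 -0.565
  outer loop
   vertex 3.3 0.5 2.6
   vertex 1.2 1.0 0.2
   vertex 4.3 2.5 1.1
  endloop
 endfacet
 facet normal -0.718 -0.443 0.536
  outer loop
   vertex 3.0 2.8 4.1
   vertex 1.2 1.0 0.2
   vertex 3.3 0.5 2.6
  endloop
 endfacet
 facet normal 0.399 0.913 0.082
  outer loop
   vertex 4.0 2.3 4.8
   vertex 4.3 2.5 1.1
   vertex 3.0 2.8 4.1
  endloop
 endfacet
 facet normal -0.652 -0.472 0.594
  outer loop
   vertex 4.0 2.3 4.8
   vertex 3.0 2.8 4.1
   vertex 3.3 0.5 2.6
  endloop
 endfacet
 facet normal -0.135 0.700 -0.701
  outer loop
   vertex 1.7 2.7 1.8
   vertex 4.3 2.5 1.1
   vertex 1.2 1.0 0.2
  endloop
 endfacet
 facet normal -0.847 -0.210 0.488
  outer loop
   vertex 1.7 2.7 1.8
   vertex 1.2 1.0 0.2
   vertex 3.0 2.8 4.1
  endloop
 endfacet
 facet normal 0.056 0.996 -0.075
  outer loop
   vertex 1.7 2.7 1.8
   vertex 3.0 2.8 4.1
   vertex 4.3 2.5 1.1
  endloop
 endfacet
 facet normal 0.694 -0.621 -0.365
  outer loop
   vertex 3.6 0.6 3.0
   vertex 3.3 0.5 2.6
   vertex 4.3 2.5 1.1
  endloop
 endfacet
 facet normal 0.955 -0.290 0.062
  outer loop
   vertex 3.6 0.6 3.0
   vertex 4.3 2.5 1.1
   vertex 4.0 2.3 4.8
  endloop
 endfacet
 facet normal -0.637 -0.484 0.599
  outer loop
   vertex 3.6 0.6 3.0
   vertex 4.0 2.3 4.8
   vertex 3.3 0.5 2.6
  endloop
 endfacet
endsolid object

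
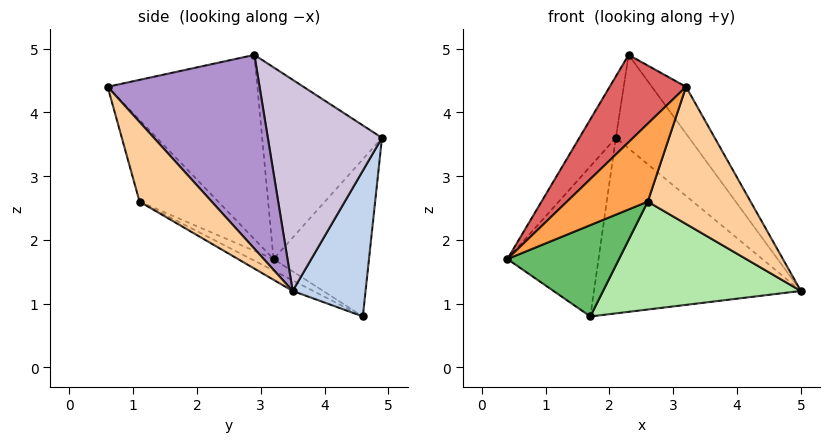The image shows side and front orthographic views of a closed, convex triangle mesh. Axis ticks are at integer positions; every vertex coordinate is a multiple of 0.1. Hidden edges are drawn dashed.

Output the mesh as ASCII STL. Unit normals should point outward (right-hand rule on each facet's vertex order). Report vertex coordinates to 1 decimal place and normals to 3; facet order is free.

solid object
 facet normal -0.723 0.690 0.029
  outer loop
   vertex 1.7 4.6 0.8
   vertex 0.4 3.2 1.7
   vertex 2.1 4.9 3.6
  endloop
 endfacet
 facet normal 0.329 0.933 -0.147
  outer loop
   vertex 1.7 4.6 0.8
   vertex 2.1 4.9 3.6
   vertex 5.0 3.5 1.2
  endloop
 endfacet
 facet normal -0.697 -0.716 0.034
  outer loop
   vertex 2.6 1.1 2.6
   vertex 3.2 0.6 4.4
   vertex 0.4 3.2 1.7
  endloop
 endfacet
 facet normal 0.530 -0.755 -0.386
  outer loop
   vertex 2.6 1.1 2.6
   vertex 5.0 3.5 1.2
   vertex 3.2 0.6 4.4
  endloop
 endfacet
 facet normal -0.095 -0.474 -0.875
  outer loop
   vertex 2.6 1.1 2.6
   vertex 0.4 3.2 1.7
   vertex 1.7 4.6 0.8
  endloop
 endfacet
 facet normal -0.049 -0.467 -0.883
  outer loop
   vertex 2.6 1.1 2.6
   vertex 1.7 4.6 0.8
   vertex 5.0 3.5 1.2
  endloop
 endfacet
 facet normal -0.801 -0.409 0.437
  outer loop
   vertex 2.3 2.9 4.9
   vertex 0.4 3.2 1.7
   vertex 3.2 0.6 4.4
  endloop
 endfacet
 facet normal -0.822 0.250 0.512
  outer loop
   vertex 2.3 2.9 4.9
   vertex 2.1 4.9 3.6
   vertex 0.4 3.2 1.7
  endloop
 endfacet
 facet normal 0.781 0.176 0.599
  outer loop
   vertex 2.3 2.9 4.9
   vertex 3.2 0.6 4.4
   vertex 5.0 3.5 1.2
  endloop
 endfacet
 facet normal 0.689 0.442 0.574
  outer loop
   vertex 2.3 2.9 4.9
   vertex 5.0 3.5 1.2
   vertex 2.1 4.9 3.6
  endloop
 endfacet
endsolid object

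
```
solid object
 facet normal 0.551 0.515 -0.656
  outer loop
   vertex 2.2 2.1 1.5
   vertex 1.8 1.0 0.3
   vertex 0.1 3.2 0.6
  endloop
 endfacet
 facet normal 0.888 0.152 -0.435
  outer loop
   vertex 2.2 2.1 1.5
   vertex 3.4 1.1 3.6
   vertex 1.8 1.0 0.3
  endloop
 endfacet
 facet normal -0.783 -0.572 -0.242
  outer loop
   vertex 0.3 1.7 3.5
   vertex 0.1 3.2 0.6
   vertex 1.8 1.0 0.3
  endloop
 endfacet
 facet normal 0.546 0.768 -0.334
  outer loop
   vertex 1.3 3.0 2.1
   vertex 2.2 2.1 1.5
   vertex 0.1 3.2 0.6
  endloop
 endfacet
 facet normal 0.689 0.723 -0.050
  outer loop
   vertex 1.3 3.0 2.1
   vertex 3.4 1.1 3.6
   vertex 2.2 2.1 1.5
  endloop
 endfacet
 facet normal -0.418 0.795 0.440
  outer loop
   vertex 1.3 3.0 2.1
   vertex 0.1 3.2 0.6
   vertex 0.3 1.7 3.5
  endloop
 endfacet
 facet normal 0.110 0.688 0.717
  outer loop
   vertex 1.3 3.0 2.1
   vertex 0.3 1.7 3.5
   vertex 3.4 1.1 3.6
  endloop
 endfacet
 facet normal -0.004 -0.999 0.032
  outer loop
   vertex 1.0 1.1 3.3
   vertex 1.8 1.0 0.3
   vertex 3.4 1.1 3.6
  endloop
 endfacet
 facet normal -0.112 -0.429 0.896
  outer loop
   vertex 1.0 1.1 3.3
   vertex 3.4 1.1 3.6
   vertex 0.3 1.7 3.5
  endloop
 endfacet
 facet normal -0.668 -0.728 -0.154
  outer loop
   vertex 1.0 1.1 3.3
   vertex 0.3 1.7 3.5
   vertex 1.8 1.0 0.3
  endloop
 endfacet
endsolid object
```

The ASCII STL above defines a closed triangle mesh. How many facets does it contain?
10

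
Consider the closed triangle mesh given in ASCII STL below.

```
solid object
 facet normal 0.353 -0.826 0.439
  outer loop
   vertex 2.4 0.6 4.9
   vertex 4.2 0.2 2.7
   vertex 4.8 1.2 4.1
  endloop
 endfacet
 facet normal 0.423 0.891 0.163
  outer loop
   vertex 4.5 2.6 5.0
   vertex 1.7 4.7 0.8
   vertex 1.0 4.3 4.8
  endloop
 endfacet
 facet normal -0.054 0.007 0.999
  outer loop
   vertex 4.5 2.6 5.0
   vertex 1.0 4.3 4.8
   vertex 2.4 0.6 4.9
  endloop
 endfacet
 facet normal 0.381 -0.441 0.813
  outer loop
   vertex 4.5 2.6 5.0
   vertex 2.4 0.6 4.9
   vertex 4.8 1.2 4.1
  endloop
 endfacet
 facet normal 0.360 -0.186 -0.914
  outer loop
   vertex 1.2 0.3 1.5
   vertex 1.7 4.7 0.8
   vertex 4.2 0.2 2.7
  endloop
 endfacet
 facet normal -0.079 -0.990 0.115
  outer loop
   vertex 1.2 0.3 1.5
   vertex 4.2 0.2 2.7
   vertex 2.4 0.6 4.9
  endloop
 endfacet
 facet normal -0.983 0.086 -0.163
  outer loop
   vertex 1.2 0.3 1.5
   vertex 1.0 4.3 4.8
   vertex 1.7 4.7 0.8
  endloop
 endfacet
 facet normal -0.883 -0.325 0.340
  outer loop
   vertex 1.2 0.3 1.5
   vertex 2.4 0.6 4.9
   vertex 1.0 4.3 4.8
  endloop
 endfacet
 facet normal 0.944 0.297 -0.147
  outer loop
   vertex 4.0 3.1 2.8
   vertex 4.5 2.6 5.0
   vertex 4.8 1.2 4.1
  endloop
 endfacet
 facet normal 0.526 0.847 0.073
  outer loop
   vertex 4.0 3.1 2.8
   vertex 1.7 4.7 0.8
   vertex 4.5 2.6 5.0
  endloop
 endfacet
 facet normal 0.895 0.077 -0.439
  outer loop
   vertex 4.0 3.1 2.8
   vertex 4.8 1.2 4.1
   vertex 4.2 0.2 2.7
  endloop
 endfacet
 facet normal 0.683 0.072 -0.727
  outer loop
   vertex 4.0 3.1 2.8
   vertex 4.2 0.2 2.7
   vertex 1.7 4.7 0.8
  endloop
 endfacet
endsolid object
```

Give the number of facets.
12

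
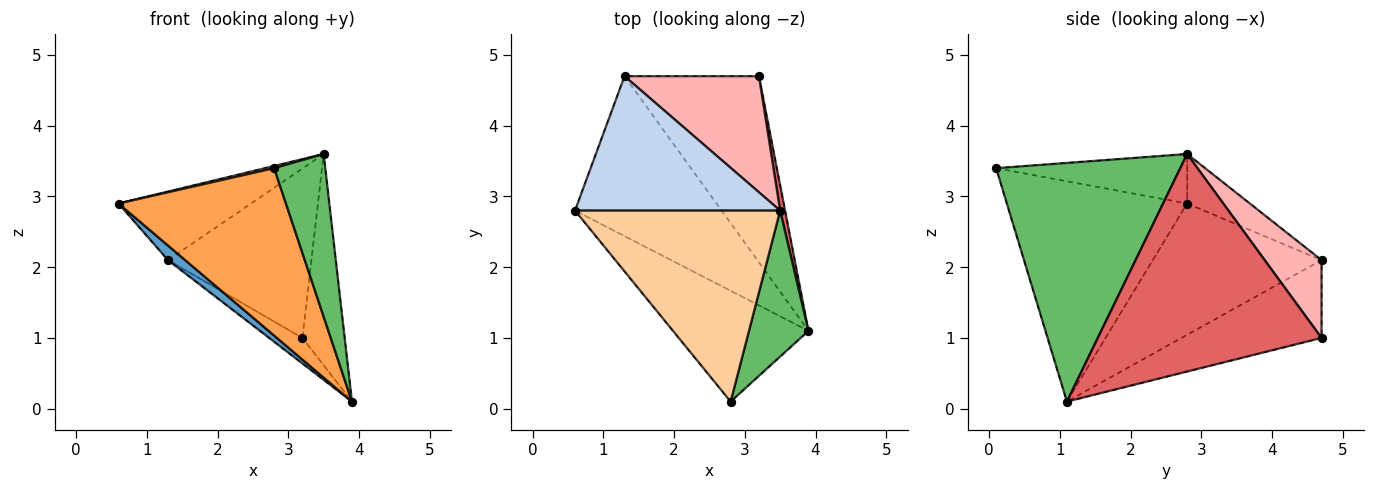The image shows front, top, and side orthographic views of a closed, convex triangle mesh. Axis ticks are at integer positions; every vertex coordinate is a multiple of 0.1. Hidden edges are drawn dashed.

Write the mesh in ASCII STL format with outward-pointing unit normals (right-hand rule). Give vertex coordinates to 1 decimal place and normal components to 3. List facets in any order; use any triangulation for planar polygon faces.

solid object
 facet normal -0.666 -0.068 -0.743
  outer loop
   vertex 1.3 4.7 2.1
   vertex 3.9 1.1 0.1
   vertex 0.6 2.8 2.9
  endloop
 endfacet
 facet normal -0.210 0.444 0.871
  outer loop
   vertex 3.5 2.8 3.6
   vertex 1.3 4.7 2.1
   vertex 0.6 2.8 2.9
  endloop
 endfacet
 facet normal -0.668 -0.620 -0.411
  outer loop
   vertex 2.8 0.1 3.4
   vertex 0.6 2.8 2.9
   vertex 3.9 1.1 0.1
  endloop
 endfacet
 facet normal -0.235 -0.011 0.972
  outer loop
   vertex 2.8 0.1 3.4
   vertex 3.5 2.8 3.6
   vertex 0.6 2.8 2.9
  endloop
 endfacet
 facet normal 0.937 -0.260 0.233
  outer loop
   vertex 2.8 0.1 3.4
   vertex 3.9 1.1 0.1
   vertex 3.5 2.8 3.6
  endloop
 endfacet
 facet normal -0.498 0.118 -0.859
  outer loop
   vertex 3.2 4.7 1.0
   vertex 3.9 1.1 0.1
   vertex 1.3 4.7 2.1
  endloop
 endfacet
 facet normal 0.982 0.185 0.022
  outer loop
   vertex 3.2 4.7 1.0
   vertex 3.5 2.8 3.6
   vertex 3.9 1.1 0.1
  endloop
 endfacet
 facet normal 0.311 0.784 0.537
  outer loop
   vertex 3.2 4.7 1.0
   vertex 1.3 4.7 2.1
   vertex 3.5 2.8 3.6
  endloop
 endfacet
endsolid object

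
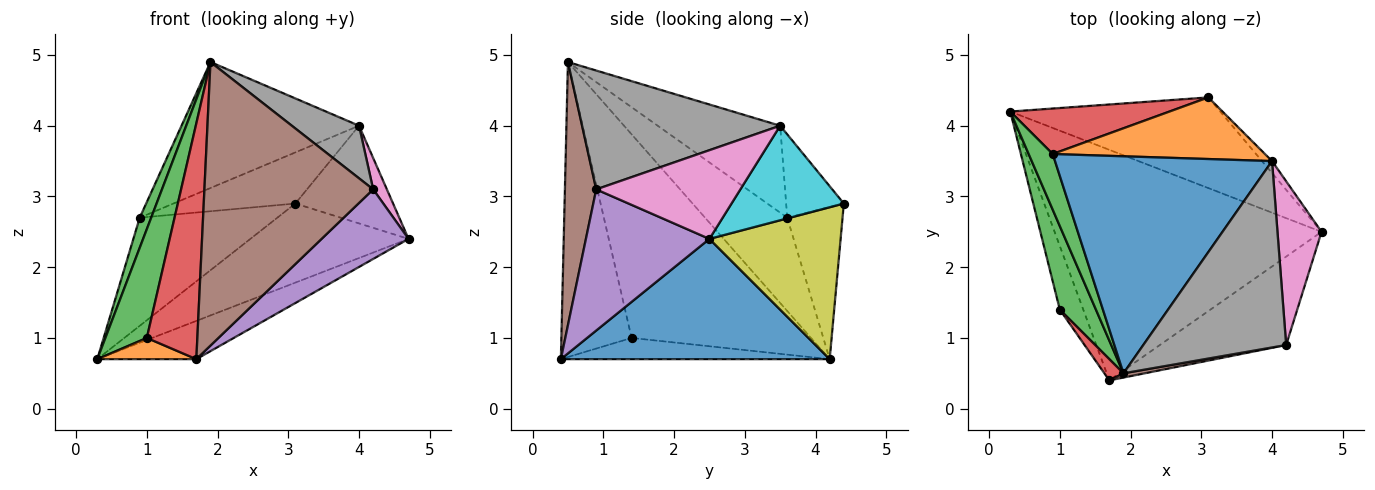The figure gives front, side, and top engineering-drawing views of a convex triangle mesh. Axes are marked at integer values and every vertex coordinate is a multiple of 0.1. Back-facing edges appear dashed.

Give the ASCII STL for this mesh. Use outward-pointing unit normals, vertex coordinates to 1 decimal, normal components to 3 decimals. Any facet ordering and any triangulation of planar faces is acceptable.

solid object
 facet normal 0.406 0.150 -0.901
  outer loop
   vertex 1.7 0.4 0.7
   vertex 0.3 4.2 0.7
   vertex 4.7 2.5 2.4
  endloop
 endfacet
 facet normal -0.651 -0.240 -0.720
  outer loop
   vertex 1.0 1.4 1.0
   vertex 0.3 4.2 0.7
   vertex 1.7 0.4 0.7
  endloop
 endfacet
 facet normal -0.960 -0.222 0.170
  outer loop
   vertex 1.0 1.4 1.0
   vertex 1.9 0.5 4.9
   vertex 0.3 4.2 0.7
  endloop
 endfacet
 facet normal -0.811 -0.583 0.052
  outer loop
   vertex 1.0 1.4 1.0
   vertex 1.7 0.4 0.7
   vertex 1.9 0.5 4.9
  endloop
 endfacet
 facet normal 0.660 -0.465 -0.591
  outer loop
   vertex 4.2 0.9 3.1
   vertex 1.7 0.4 0.7
   vertex 4.7 2.5 2.4
  endloop
 endfacet
 facet normal 0.182 -0.983 0.015
  outer loop
   vertex 4.2 0.9 3.1
   vertex 1.9 0.5 4.9
   vertex 1.7 0.4 0.7
  endloop
 endfacet
 facet normal 0.892 -0.085 0.443
  outer loop
   vertex 4.2 0.9 3.1
   vertex 4.7 2.5 2.4
   vertex 4.0 3.5 4.0
  endloop
 endfacet
 facet normal 0.625 -0.212 0.751
  outer loop
   vertex 4.2 0.9 3.1
   vertex 4.0 3.5 4.0
   vertex 1.9 0.5 4.9
  endloop
 endfacet
 facet normal 0.479 0.577 -0.662
  outer loop
   vertex 3.1 4.4 2.9
   vertex 4.7 2.5 2.4
   vertex 0.3 4.2 0.7
  endloop
 endfacet
 facet normal 0.752 0.654 -0.080
  outer loop
   vertex 3.1 4.4 2.9
   vertex 4.0 3.5 4.0
   vertex 4.7 2.5 2.4
  endloop
 endfacet
 facet normal -0.327 0.474 0.817
  outer loop
   vertex 0.9 3.6 2.7
   vertex 1.9 0.5 4.9
   vertex 4.0 3.5 4.0
  endloop
 endfacet
 facet normal -0.289 0.611 0.737
  outer loop
   vertex 0.9 3.6 2.7
   vertex 4.0 3.5 4.0
   vertex 3.1 4.4 2.9
  endloop
 endfacet
 facet normal -0.960 -0.134 0.248
  outer loop
   vertex 0.9 3.6 2.7
   vertex 0.3 4.2 0.7
   vertex 1.9 0.5 4.9
  endloop
 endfacet
 facet normal -0.347 0.864 0.364
  outer loop
   vertex 0.9 3.6 2.7
   vertex 3.1 4.4 2.9
   vertex 0.3 4.2 0.7
  endloop
 endfacet
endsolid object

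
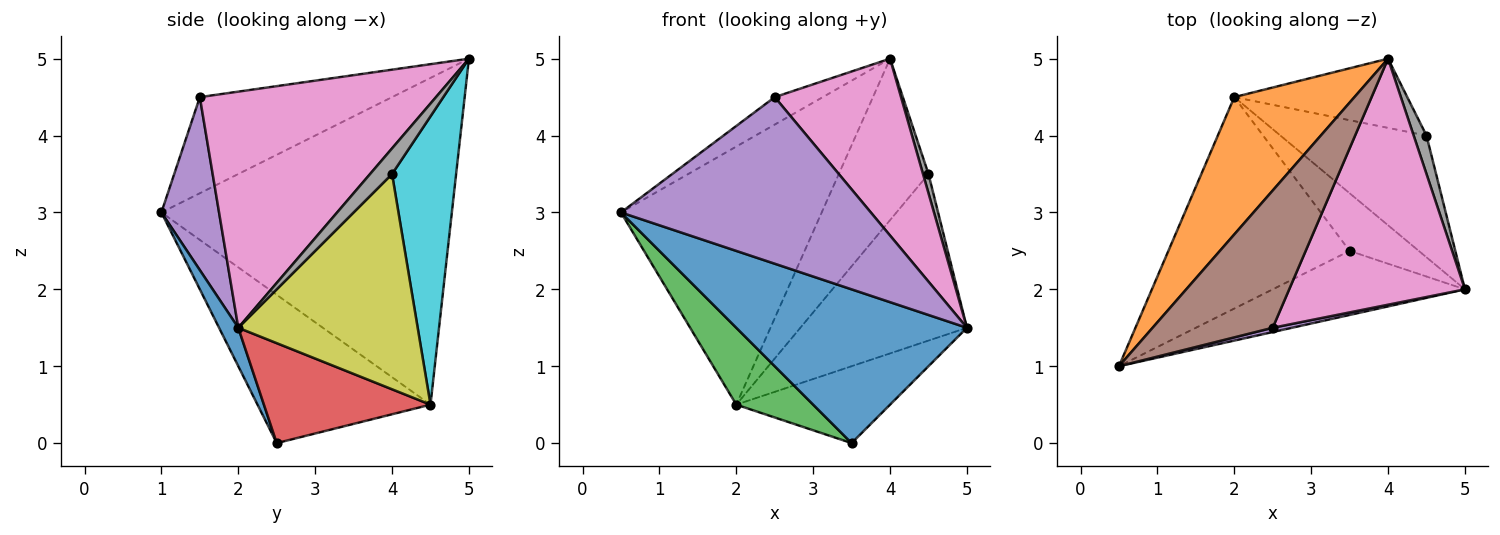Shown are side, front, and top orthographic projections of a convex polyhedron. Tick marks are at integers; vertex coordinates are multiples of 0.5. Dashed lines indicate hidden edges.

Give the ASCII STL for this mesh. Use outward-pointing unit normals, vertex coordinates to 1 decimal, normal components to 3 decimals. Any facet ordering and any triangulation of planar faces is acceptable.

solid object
 facet normal 0.077 -0.920 -0.383
  outer loop
   vertex 3.5 2.5 0.0
   vertex 5.0 2.0 1.5
   vertex 0.5 1.0 3.0
  endloop
 endfacet
 facet normal -0.787 0.544 0.289
  outer loop
   vertex 2.0 4.5 0.5
   vertex 0.5 1.0 3.0
   vertex 4.0 5.0 5.0
  endloop
 endfacet
 facet normal -0.610 -0.271 -0.745
  outer loop
   vertex 2.0 4.5 0.5
   vertex 3.5 2.5 0.0
   vertex 0.5 1.0 3.0
  endloop
 endfacet
 facet normal 0.655 0.605 -0.453
  outer loop
   vertex 2.0 4.5 0.5
   vertex 5.0 2.0 1.5
   vertex 3.5 2.5 0.0
  endloop
 endfacet
 facet normal 0.225 -0.974 0.025
  outer loop
   vertex 2.5 1.5 4.5
   vertex 0.5 1.0 3.0
   vertex 5.0 2.0 1.5
  endloop
 endfacet
 facet normal -0.617 0.154 0.772
  outer loop
   vertex 2.5 1.5 4.5
   vertex 4.0 5.0 5.0
   vertex 0.5 1.0 3.0
  endloop
 endfacet
 facet normal 0.737 -0.394 0.549
  outer loop
   vertex 2.5 1.5 4.5
   vertex 5.0 2.0 1.5
   vertex 4.0 5.0 5.0
  endloop
 endfacet
 facet normal 0.873 -0.218 0.436
  outer loop
   vertex 4.5 4.0 3.5
   vertex 4.0 5.0 5.0
   vertex 5.0 2.0 1.5
  endloop
 endfacet
 facet normal 0.656 0.609 -0.445
  outer loop
   vertex 4.5 4.0 3.5
   vertex 5.0 2.0 1.5
   vertex 2.0 4.5 0.5
  endloop
 endfacet
 facet normal 0.549 0.768 -0.329
  outer loop
   vertex 4.5 4.0 3.5
   vertex 2.0 4.5 0.5
   vertex 4.0 5.0 5.0
  endloop
 endfacet
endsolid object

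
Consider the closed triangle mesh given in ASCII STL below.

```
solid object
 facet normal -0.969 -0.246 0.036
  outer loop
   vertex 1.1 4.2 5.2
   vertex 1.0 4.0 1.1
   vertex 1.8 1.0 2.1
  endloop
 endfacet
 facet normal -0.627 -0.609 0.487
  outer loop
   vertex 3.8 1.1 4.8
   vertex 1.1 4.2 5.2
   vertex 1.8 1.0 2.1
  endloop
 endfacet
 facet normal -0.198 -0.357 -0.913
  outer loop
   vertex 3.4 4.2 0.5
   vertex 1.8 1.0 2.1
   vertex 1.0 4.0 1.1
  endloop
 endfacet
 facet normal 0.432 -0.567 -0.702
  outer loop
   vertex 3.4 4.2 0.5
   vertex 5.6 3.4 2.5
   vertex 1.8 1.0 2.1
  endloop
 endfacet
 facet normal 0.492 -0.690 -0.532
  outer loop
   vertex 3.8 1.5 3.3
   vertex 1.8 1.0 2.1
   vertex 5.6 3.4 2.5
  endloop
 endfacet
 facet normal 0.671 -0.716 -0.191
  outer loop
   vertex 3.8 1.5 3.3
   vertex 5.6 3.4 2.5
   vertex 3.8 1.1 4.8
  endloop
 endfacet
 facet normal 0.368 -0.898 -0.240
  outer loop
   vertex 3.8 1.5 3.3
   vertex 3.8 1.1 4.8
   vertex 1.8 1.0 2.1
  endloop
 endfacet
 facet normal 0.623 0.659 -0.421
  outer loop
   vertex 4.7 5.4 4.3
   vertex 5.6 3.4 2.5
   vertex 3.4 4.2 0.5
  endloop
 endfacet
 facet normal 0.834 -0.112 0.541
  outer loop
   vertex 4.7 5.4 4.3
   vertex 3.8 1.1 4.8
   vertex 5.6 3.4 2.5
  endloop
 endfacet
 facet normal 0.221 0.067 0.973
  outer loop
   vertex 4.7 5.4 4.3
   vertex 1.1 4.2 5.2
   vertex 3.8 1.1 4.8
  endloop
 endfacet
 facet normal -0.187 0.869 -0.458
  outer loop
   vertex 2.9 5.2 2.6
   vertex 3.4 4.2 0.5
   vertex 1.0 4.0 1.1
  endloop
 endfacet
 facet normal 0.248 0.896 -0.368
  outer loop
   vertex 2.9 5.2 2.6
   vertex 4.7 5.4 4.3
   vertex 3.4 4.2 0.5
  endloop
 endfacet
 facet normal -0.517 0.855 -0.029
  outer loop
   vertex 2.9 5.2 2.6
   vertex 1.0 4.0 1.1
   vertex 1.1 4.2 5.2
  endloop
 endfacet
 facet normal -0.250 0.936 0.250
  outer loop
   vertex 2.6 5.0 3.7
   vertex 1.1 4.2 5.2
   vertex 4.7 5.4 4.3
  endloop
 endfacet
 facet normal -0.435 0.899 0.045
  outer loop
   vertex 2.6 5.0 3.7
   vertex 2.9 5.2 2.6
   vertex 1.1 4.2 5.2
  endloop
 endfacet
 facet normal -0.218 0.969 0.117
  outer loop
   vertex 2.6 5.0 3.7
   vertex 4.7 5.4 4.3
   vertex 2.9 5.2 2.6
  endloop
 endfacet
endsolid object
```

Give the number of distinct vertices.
10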